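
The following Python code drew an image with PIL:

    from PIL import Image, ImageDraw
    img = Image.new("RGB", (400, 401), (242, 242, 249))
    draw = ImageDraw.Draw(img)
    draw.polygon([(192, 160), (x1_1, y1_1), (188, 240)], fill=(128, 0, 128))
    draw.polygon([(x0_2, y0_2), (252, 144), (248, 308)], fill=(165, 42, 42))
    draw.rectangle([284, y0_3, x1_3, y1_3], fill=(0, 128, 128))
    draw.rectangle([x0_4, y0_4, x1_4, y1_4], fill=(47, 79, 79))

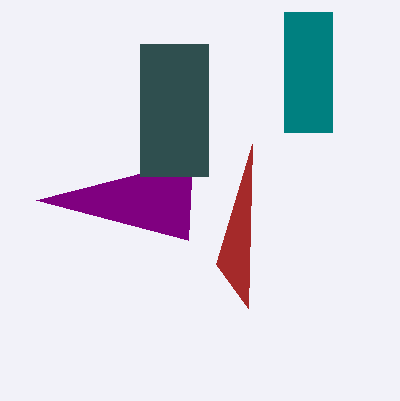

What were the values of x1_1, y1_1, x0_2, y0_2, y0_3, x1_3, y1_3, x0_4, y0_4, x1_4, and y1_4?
x1_1 = 36; y1_1 = 200; x0_2 = 216; y0_2 = 264; y0_3 = 12; x1_3 = 332; y1_3 = 132; x0_4 = 140; y0_4 = 44; x1_4 = 208; y1_4 = 176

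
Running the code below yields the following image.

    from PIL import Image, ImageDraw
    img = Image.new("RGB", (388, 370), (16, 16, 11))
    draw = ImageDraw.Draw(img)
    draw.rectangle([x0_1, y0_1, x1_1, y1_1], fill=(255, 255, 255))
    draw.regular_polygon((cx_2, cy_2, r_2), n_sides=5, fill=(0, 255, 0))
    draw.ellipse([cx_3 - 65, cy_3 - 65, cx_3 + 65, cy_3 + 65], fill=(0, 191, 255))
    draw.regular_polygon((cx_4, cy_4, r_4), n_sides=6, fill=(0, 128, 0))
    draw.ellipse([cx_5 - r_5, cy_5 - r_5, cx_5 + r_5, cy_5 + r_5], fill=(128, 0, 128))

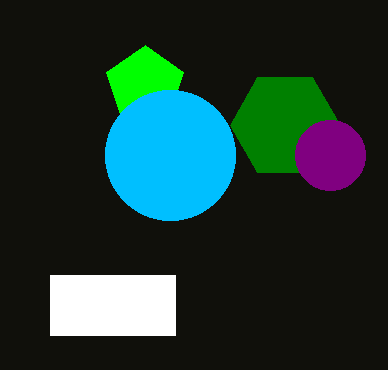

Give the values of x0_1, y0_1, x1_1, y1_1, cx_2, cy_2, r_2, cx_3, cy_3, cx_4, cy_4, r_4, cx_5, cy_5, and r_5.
x0_1 = 50, y0_1 = 275, x1_1 = 175, y1_1 = 335, cx_2 = 145, cy_2 = 85, r_2 = 40, cx_3 = 170, cy_3 = 155, cx_4 = 285, cy_4 = 125, r_4 = 55, cx_5 = 330, cy_5 = 155, r_5 = 35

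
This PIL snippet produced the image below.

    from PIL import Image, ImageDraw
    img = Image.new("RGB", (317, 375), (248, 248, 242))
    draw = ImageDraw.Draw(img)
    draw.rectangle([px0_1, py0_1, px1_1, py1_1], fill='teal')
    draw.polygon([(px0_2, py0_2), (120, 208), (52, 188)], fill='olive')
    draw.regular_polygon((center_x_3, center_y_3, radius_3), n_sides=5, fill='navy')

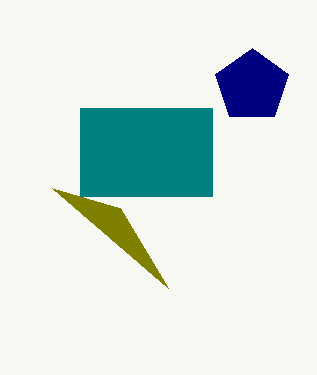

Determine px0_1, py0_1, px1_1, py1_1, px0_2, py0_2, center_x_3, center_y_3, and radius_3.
px0_1 = 80
py0_1 = 108
px1_1 = 212
py1_1 = 196
px0_2 = 168
py0_2 = 288
center_x_3 = 252
center_y_3 = 86
radius_3 = 38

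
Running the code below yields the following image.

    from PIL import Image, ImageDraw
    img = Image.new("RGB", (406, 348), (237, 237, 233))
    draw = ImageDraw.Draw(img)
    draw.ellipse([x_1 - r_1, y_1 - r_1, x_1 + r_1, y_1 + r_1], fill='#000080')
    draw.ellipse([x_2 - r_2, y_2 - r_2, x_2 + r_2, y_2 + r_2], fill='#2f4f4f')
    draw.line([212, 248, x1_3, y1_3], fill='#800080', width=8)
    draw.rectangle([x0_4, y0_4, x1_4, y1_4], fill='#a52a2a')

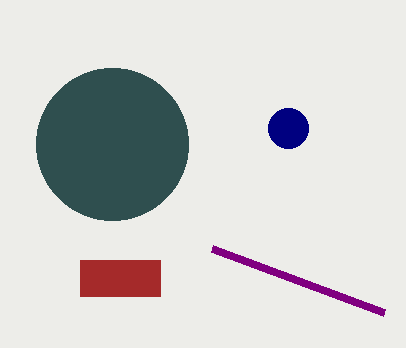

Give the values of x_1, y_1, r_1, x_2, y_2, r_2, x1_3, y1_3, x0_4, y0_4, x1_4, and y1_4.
x_1 = 288, y_1 = 128, r_1 = 20, x_2 = 112, y_2 = 144, r_2 = 76, x1_3 = 384, y1_3 = 312, x0_4 = 80, y0_4 = 260, x1_4 = 160, y1_4 = 296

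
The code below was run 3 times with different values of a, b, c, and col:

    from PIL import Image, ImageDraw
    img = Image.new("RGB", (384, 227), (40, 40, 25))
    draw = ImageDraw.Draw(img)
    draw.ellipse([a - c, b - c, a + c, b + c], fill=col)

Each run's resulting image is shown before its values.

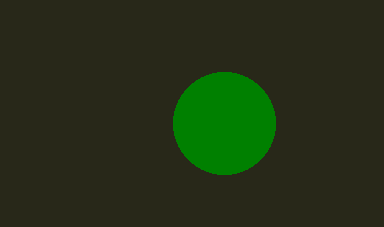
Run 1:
a = 224; b = 123; c = 51; col = 'green'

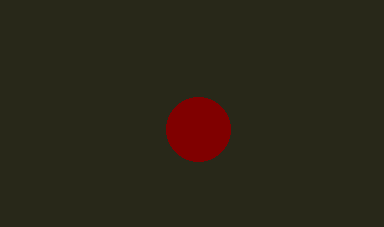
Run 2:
a = 198; b = 129; c = 32; col = 'maroon'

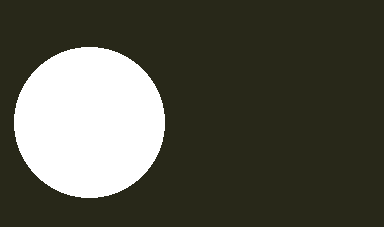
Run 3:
a = 89, b = 122, c = 75, col = 'white'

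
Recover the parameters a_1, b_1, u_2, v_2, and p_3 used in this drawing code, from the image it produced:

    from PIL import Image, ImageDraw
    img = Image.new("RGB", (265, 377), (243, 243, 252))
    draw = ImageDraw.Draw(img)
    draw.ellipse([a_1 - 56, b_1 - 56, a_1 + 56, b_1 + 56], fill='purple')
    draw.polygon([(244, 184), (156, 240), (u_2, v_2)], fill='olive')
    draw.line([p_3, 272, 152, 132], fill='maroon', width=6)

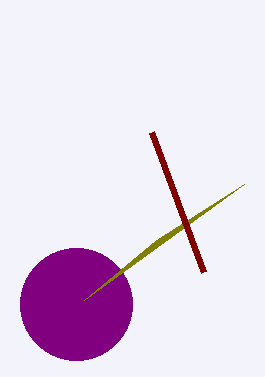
a_1 = 76; b_1 = 304; u_2 = 84; v_2 = 300; p_3 = 204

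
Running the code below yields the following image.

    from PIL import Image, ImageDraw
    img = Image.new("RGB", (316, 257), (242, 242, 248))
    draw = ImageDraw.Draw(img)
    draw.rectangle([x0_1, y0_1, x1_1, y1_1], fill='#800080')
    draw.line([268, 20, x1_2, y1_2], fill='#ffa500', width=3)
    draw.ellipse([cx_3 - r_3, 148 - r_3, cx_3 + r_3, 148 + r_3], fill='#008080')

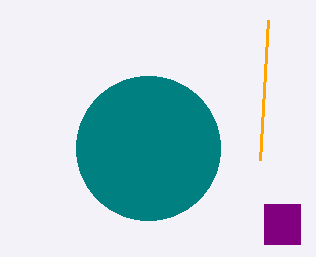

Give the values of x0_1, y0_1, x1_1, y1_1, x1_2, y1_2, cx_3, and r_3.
x0_1 = 264
y0_1 = 204
x1_1 = 300
y1_1 = 244
x1_2 = 260
y1_2 = 160
cx_3 = 148
r_3 = 72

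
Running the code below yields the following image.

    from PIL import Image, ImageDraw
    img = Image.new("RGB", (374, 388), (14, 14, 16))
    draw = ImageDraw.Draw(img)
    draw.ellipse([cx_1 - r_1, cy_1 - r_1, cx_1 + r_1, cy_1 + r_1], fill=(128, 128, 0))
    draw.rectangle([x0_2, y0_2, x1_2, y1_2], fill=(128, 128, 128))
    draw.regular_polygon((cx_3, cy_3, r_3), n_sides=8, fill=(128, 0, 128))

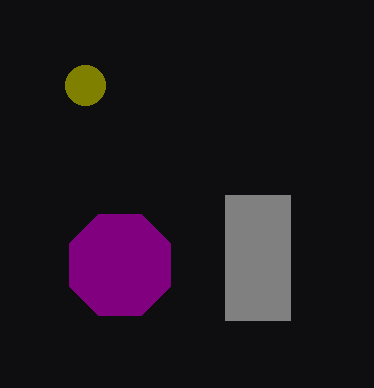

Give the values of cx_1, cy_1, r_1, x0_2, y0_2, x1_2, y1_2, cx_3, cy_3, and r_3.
cx_1 = 85, cy_1 = 85, r_1 = 20, x0_2 = 225, y0_2 = 195, x1_2 = 290, y1_2 = 320, cx_3 = 120, cy_3 = 265, r_3 = 55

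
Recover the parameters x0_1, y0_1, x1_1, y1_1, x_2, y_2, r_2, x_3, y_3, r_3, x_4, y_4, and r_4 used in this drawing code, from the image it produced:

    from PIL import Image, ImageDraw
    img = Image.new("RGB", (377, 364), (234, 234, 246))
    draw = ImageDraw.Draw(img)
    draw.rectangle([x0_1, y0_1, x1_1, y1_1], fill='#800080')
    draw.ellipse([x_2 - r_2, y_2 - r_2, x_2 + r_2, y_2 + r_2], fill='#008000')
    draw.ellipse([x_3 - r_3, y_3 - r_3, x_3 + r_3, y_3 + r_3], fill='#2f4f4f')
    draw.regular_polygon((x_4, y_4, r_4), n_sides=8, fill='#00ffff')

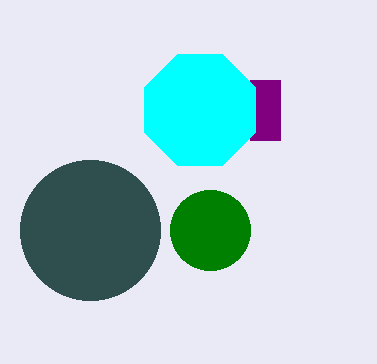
x0_1 = 250
y0_1 = 80
x1_1 = 280
y1_1 = 140
x_2 = 210
y_2 = 230
r_2 = 40
x_3 = 90
y_3 = 230
r_3 = 70
x_4 = 200
y_4 = 110
r_4 = 60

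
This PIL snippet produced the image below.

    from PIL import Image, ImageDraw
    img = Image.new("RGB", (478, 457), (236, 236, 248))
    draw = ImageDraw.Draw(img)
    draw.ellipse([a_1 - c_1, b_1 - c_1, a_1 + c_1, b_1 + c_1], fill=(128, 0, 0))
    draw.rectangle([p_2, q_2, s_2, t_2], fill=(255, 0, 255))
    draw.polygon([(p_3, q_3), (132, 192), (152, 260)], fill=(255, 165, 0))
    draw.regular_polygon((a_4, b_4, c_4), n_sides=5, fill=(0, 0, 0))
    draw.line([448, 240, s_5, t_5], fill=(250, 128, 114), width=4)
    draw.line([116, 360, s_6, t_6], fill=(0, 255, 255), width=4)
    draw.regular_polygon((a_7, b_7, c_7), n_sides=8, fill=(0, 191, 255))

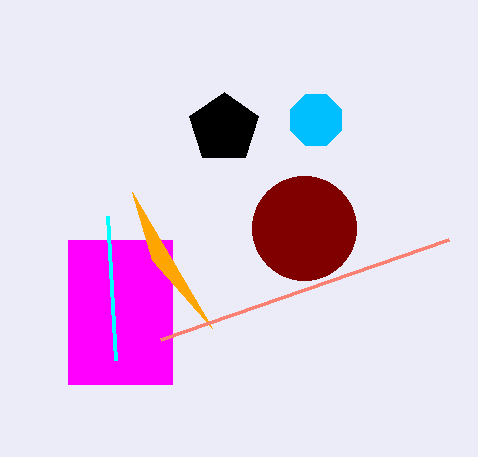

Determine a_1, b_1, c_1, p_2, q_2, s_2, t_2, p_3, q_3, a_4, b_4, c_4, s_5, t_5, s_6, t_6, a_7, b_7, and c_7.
a_1 = 304
b_1 = 228
c_1 = 52
p_2 = 68
q_2 = 240
s_2 = 172
t_2 = 384
p_3 = 212
q_3 = 328
a_4 = 224
b_4 = 128
c_4 = 36
s_5 = 160
t_5 = 340
s_6 = 108
t_6 = 216
a_7 = 316
b_7 = 120
c_7 = 28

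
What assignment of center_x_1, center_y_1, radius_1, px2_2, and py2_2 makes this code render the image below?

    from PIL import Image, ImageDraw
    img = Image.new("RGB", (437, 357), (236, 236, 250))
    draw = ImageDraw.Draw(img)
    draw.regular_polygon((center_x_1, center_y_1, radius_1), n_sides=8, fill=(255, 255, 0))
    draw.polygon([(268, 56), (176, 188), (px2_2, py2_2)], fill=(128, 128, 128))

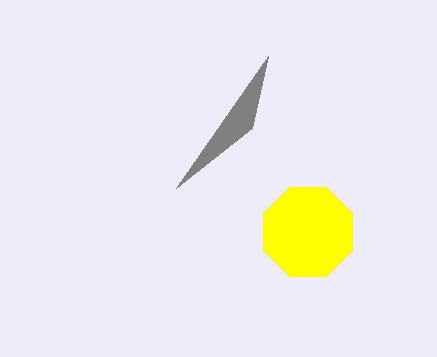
center_x_1 = 308, center_y_1 = 232, radius_1 = 48, px2_2 = 252, py2_2 = 128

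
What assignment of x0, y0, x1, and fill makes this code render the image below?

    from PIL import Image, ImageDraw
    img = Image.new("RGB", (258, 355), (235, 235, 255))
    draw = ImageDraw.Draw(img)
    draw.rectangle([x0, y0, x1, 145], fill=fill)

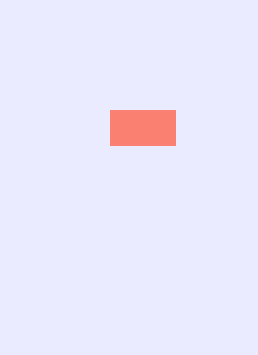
x0 = 110, y0 = 110, x1 = 175, fill = 'salmon'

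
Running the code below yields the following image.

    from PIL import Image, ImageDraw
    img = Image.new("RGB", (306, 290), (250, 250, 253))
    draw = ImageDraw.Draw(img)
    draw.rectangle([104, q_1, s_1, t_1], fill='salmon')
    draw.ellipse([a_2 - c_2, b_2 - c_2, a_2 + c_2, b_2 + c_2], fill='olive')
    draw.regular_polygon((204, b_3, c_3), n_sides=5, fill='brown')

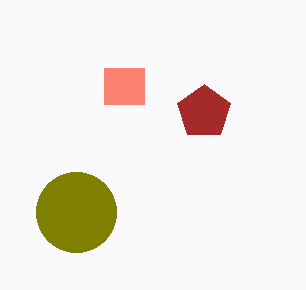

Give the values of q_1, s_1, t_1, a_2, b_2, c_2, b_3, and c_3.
q_1 = 68, s_1 = 144, t_1 = 104, a_2 = 76, b_2 = 212, c_2 = 40, b_3 = 112, c_3 = 28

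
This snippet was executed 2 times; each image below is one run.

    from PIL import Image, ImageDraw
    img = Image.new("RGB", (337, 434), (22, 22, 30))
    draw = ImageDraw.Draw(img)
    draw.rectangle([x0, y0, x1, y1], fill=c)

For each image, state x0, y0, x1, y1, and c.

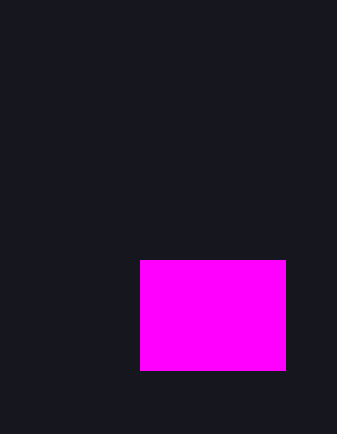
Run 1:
x0 = 140; y0 = 260; x1 = 285; y1 = 370; c = 'magenta'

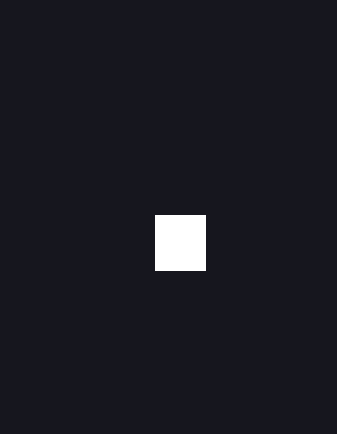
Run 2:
x0 = 155; y0 = 215; x1 = 205; y1 = 270; c = 'white'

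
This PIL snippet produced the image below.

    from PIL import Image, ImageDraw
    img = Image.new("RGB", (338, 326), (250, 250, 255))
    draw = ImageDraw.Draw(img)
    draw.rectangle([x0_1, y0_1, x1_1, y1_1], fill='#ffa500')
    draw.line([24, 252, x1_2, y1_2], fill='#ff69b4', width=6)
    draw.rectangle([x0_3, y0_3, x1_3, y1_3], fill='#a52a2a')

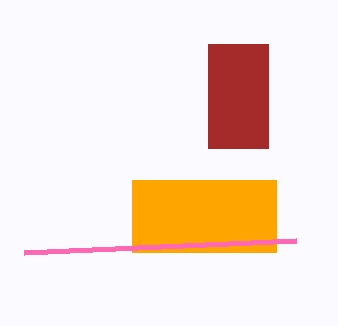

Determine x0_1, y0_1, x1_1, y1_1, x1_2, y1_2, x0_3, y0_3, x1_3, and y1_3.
x0_1 = 132; y0_1 = 180; x1_1 = 276; y1_1 = 252; x1_2 = 296; y1_2 = 240; x0_3 = 208; y0_3 = 44; x1_3 = 268; y1_3 = 148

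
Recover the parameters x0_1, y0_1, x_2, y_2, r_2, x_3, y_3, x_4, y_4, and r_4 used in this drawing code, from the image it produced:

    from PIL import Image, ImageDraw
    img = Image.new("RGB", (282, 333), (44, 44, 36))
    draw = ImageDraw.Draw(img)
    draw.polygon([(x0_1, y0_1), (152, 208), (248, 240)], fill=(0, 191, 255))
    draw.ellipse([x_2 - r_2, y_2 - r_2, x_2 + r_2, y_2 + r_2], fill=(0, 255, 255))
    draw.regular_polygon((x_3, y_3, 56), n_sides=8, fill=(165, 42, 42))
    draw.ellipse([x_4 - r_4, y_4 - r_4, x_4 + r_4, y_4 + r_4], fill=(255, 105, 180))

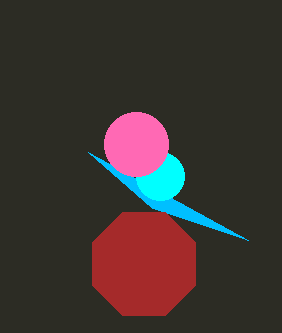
x0_1 = 88, y0_1 = 152, x_2 = 160, y_2 = 176, r_2 = 24, x_3 = 144, y_3 = 264, x_4 = 136, y_4 = 144, r_4 = 32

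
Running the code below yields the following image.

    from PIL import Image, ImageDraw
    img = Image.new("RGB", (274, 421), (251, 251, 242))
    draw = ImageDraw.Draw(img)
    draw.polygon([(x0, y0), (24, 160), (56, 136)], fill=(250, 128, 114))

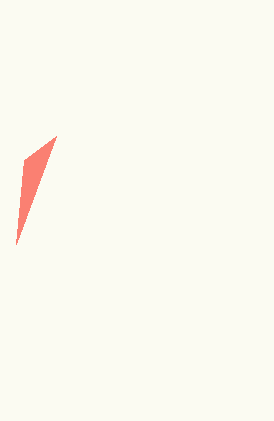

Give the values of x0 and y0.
x0 = 16
y0 = 244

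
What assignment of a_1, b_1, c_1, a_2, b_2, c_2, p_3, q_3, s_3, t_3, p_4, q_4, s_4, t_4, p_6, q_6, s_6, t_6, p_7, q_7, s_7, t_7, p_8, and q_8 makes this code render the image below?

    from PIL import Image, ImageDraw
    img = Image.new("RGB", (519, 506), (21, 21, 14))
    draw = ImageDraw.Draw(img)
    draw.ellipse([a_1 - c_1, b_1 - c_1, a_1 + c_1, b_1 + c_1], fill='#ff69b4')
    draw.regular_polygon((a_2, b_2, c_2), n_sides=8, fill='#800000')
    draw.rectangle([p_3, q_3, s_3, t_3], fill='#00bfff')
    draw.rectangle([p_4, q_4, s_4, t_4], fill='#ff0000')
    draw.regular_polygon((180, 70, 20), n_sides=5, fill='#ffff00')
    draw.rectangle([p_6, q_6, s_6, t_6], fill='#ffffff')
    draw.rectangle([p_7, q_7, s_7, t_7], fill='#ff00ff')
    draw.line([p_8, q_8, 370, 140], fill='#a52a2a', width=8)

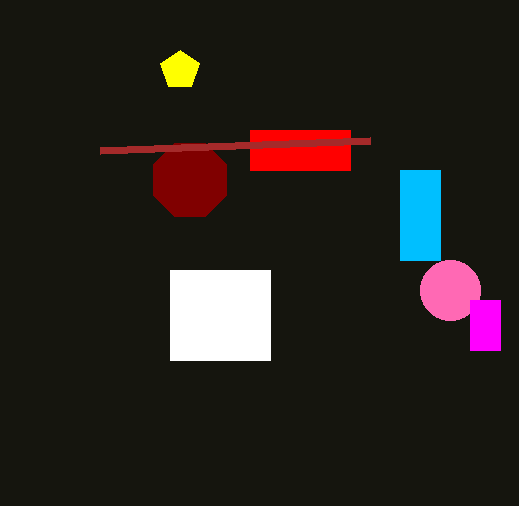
a_1 = 450, b_1 = 290, c_1 = 30, a_2 = 190, b_2 = 180, c_2 = 40, p_3 = 400, q_3 = 170, s_3 = 440, t_3 = 260, p_4 = 250, q_4 = 130, s_4 = 350, t_4 = 170, p_6 = 170, q_6 = 270, s_6 = 270, t_6 = 360, p_7 = 470, q_7 = 300, s_7 = 500, t_7 = 350, p_8 = 100, q_8 = 150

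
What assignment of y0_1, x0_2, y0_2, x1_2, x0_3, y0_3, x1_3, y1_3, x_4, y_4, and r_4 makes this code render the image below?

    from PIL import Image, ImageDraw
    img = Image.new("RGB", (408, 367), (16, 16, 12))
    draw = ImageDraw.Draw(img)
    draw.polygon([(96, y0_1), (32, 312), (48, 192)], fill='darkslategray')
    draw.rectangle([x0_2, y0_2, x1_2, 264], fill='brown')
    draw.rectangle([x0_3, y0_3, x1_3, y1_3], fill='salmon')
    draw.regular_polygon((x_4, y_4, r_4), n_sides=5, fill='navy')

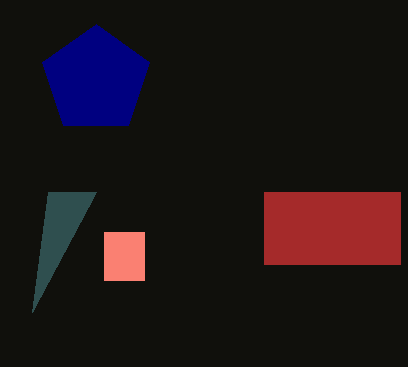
y0_1 = 192, x0_2 = 264, y0_2 = 192, x1_2 = 400, x0_3 = 104, y0_3 = 232, x1_3 = 144, y1_3 = 280, x_4 = 96, y_4 = 80, r_4 = 56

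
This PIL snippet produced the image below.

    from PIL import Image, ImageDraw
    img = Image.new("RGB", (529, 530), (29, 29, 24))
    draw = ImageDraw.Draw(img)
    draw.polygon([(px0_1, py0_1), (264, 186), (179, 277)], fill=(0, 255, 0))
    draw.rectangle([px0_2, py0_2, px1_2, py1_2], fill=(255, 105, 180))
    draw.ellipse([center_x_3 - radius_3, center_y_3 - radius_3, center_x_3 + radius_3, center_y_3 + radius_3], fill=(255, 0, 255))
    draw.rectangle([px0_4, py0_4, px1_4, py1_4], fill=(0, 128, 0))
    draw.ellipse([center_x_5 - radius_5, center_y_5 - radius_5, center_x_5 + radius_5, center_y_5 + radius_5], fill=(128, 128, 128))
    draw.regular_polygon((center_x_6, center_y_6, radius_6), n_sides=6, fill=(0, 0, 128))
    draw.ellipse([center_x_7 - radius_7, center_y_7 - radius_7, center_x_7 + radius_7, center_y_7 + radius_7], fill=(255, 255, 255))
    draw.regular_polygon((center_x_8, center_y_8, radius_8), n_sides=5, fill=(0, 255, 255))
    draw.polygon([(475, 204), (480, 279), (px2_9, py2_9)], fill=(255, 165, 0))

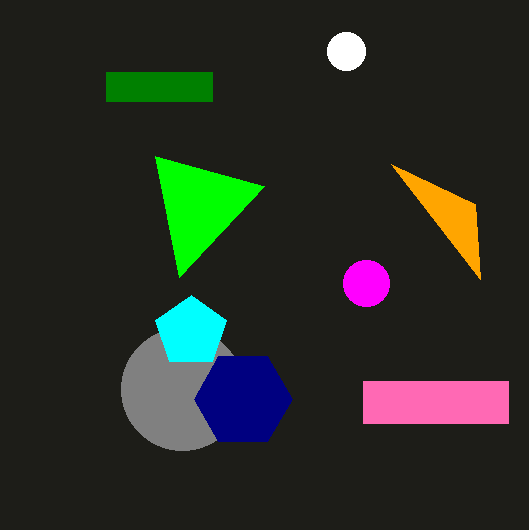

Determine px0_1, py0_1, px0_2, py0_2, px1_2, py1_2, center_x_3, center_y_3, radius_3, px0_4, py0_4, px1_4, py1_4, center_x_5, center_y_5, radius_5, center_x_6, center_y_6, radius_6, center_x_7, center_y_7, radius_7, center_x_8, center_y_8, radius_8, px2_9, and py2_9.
px0_1 = 155
py0_1 = 156
px0_2 = 363
py0_2 = 381
px1_2 = 508
py1_2 = 423
center_x_3 = 366
center_y_3 = 283
radius_3 = 23
px0_4 = 106
py0_4 = 72
px1_4 = 212
py1_4 = 101
center_x_5 = 182
center_y_5 = 389
radius_5 = 61
center_x_6 = 243
center_y_6 = 399
radius_6 = 49
center_x_7 = 346
center_y_7 = 51
radius_7 = 19
center_x_8 = 191
center_y_8 = 332
radius_8 = 37
px2_9 = 391
py2_9 = 164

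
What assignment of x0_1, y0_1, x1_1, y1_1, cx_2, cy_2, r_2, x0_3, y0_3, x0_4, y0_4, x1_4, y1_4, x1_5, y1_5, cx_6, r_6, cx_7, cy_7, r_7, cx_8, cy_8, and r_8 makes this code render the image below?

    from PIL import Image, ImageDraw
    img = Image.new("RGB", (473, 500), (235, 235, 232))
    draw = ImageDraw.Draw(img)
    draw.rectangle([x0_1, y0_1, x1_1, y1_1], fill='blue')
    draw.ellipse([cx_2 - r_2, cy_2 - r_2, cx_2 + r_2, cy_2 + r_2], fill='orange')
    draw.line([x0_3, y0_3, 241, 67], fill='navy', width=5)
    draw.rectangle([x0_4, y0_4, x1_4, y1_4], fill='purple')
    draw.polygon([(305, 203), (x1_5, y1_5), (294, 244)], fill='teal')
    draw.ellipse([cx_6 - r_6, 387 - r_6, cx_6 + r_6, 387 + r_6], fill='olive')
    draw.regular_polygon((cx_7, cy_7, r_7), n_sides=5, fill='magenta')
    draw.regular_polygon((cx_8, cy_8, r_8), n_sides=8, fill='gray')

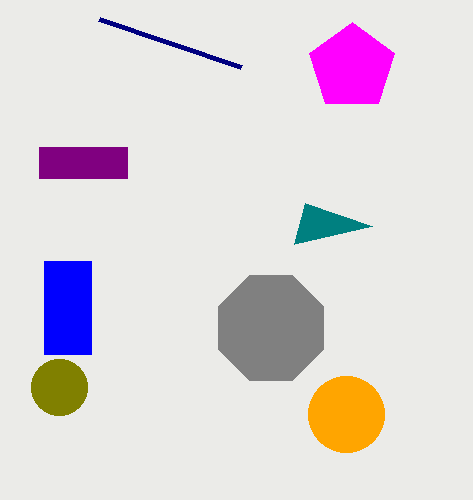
x0_1 = 44; y0_1 = 261; x1_1 = 91; y1_1 = 354; cx_2 = 346; cy_2 = 414; r_2 = 38; x0_3 = 99; y0_3 = 19; x0_4 = 39; y0_4 = 147; x1_4 = 127; y1_4 = 178; x1_5 = 372; y1_5 = 226; cx_6 = 59; r_6 = 28; cx_7 = 352; cy_7 = 67; r_7 = 45; cx_8 = 271; cy_8 = 328; r_8 = 57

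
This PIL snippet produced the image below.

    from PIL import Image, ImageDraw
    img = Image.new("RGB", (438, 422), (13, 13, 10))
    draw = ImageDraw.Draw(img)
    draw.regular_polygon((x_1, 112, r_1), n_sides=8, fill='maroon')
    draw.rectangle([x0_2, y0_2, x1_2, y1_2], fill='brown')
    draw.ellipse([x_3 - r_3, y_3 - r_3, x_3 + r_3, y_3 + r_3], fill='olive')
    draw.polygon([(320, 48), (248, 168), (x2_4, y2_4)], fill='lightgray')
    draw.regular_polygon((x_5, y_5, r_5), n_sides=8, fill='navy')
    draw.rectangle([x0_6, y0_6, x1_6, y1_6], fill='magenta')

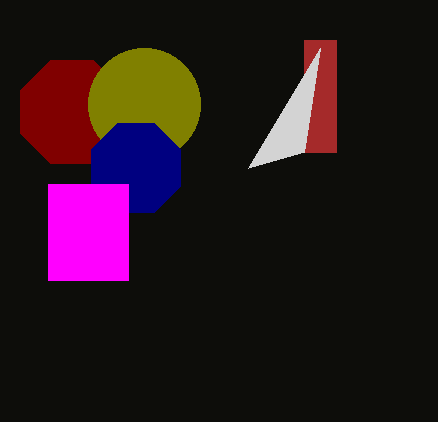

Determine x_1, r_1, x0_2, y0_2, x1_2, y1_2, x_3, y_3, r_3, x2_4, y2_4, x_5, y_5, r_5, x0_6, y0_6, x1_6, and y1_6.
x_1 = 72
r_1 = 56
x0_2 = 304
y0_2 = 40
x1_2 = 336
y1_2 = 152
x_3 = 144
y_3 = 104
r_3 = 56
x2_4 = 304
y2_4 = 152
x_5 = 136
y_5 = 168
r_5 = 48
x0_6 = 48
y0_6 = 184
x1_6 = 128
y1_6 = 280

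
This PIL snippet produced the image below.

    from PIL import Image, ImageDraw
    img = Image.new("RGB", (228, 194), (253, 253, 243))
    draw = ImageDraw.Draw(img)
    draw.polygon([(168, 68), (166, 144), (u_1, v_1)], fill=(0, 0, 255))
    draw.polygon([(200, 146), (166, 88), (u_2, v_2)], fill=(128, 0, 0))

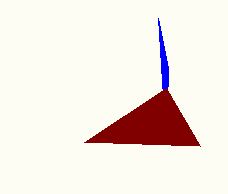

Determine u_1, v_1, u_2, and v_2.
u_1 = 158; v_1 = 18; u_2 = 84; v_2 = 142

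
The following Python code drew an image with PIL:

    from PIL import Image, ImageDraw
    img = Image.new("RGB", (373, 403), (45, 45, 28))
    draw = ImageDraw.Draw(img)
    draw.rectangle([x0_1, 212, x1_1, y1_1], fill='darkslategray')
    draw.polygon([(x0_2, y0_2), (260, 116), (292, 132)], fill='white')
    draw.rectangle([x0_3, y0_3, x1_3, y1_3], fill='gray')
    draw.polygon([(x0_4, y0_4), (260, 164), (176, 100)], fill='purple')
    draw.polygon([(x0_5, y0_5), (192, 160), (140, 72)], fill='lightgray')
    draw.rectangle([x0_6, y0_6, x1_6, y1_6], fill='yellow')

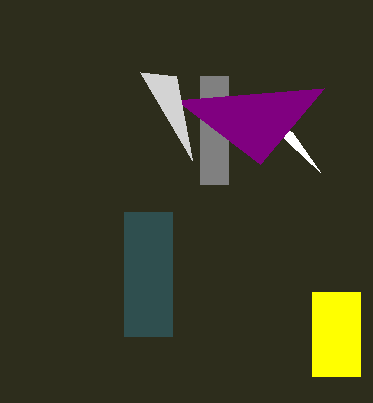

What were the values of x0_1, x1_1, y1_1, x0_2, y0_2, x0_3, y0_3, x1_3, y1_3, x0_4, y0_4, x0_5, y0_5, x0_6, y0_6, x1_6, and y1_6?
x0_1 = 124; x1_1 = 172; y1_1 = 336; x0_2 = 320; y0_2 = 172; x0_3 = 200; y0_3 = 76; x1_3 = 228; y1_3 = 184; x0_4 = 324; y0_4 = 88; x0_5 = 176; y0_5 = 76; x0_6 = 312; y0_6 = 292; x1_6 = 360; y1_6 = 376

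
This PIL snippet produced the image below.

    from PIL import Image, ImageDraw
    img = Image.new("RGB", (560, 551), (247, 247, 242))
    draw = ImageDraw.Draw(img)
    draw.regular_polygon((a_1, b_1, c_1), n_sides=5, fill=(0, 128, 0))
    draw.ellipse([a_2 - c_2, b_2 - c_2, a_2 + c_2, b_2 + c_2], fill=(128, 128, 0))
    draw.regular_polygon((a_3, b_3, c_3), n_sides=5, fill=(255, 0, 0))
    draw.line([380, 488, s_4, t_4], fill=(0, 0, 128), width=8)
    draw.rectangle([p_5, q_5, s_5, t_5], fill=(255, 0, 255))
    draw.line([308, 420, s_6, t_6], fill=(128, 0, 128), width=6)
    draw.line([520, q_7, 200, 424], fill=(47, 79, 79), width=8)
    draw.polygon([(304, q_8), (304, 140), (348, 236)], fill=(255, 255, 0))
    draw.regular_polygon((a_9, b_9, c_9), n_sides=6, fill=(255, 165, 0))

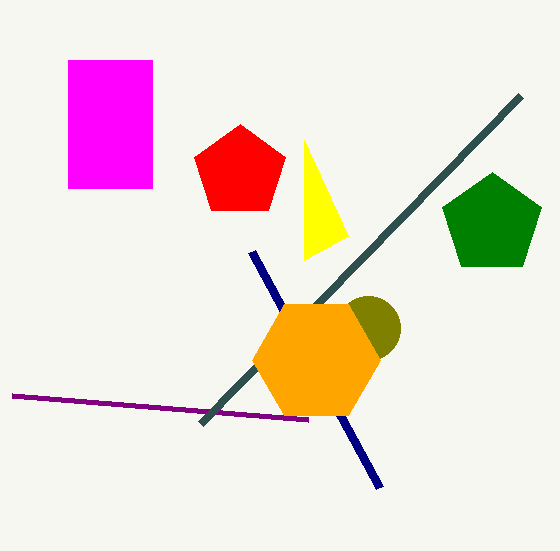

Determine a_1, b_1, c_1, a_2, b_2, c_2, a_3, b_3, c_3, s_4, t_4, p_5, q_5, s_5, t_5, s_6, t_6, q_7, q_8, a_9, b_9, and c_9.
a_1 = 492
b_1 = 224
c_1 = 52
a_2 = 368
b_2 = 328
c_2 = 32
a_3 = 240
b_3 = 172
c_3 = 48
s_4 = 252
t_4 = 252
p_5 = 68
q_5 = 60
s_5 = 152
t_5 = 188
s_6 = 12
t_6 = 396
q_7 = 96
q_8 = 260
a_9 = 316
b_9 = 360
c_9 = 64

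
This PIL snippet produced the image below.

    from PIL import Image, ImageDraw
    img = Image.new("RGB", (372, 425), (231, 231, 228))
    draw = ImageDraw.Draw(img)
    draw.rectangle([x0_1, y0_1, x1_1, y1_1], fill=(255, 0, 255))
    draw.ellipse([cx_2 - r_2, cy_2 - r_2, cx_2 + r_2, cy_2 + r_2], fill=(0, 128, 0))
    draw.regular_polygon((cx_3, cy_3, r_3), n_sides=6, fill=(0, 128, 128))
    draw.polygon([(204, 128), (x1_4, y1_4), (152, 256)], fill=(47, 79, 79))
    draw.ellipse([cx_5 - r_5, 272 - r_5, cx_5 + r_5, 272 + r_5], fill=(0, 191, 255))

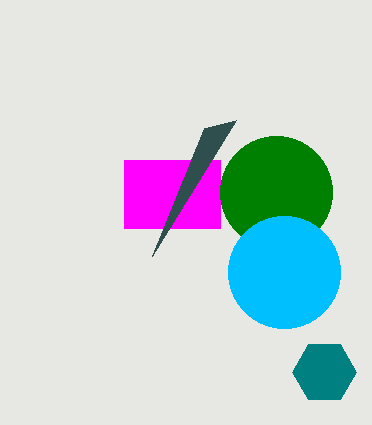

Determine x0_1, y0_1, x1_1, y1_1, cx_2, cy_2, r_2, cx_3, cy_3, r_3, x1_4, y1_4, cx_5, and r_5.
x0_1 = 124
y0_1 = 160
x1_1 = 220
y1_1 = 228
cx_2 = 276
cy_2 = 192
r_2 = 56
cx_3 = 324
cy_3 = 372
r_3 = 32
x1_4 = 236
y1_4 = 120
cx_5 = 284
r_5 = 56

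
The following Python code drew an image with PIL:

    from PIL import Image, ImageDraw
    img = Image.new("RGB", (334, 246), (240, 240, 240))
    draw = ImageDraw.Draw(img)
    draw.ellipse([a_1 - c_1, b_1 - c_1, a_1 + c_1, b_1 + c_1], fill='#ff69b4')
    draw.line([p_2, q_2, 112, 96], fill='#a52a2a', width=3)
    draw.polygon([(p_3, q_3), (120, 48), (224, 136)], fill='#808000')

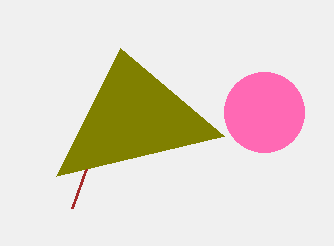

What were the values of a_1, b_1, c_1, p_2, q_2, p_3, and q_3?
a_1 = 264, b_1 = 112, c_1 = 40, p_2 = 72, q_2 = 208, p_3 = 56, q_3 = 176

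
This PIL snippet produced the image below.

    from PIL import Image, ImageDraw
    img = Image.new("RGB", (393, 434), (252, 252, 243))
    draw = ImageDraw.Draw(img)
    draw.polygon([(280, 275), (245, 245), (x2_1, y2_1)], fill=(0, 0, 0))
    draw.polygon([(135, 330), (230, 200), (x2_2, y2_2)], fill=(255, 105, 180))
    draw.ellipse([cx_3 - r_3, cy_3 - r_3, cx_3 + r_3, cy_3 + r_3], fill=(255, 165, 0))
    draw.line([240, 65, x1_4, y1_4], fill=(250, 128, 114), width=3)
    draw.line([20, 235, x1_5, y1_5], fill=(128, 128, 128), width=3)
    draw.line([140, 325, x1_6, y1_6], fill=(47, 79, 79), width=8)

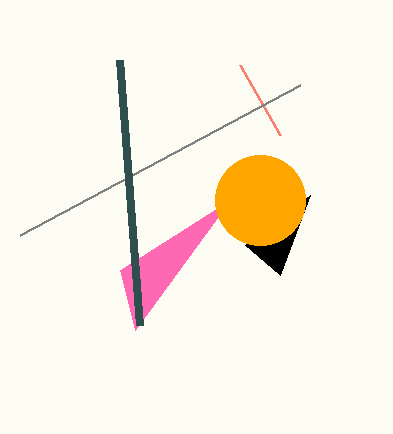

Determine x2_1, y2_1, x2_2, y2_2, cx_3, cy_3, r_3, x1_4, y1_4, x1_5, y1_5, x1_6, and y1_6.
x2_1 = 310, y2_1 = 195, x2_2 = 120, y2_2 = 270, cx_3 = 260, cy_3 = 200, r_3 = 45, x1_4 = 280, y1_4 = 135, x1_5 = 300, y1_5 = 85, x1_6 = 120, y1_6 = 60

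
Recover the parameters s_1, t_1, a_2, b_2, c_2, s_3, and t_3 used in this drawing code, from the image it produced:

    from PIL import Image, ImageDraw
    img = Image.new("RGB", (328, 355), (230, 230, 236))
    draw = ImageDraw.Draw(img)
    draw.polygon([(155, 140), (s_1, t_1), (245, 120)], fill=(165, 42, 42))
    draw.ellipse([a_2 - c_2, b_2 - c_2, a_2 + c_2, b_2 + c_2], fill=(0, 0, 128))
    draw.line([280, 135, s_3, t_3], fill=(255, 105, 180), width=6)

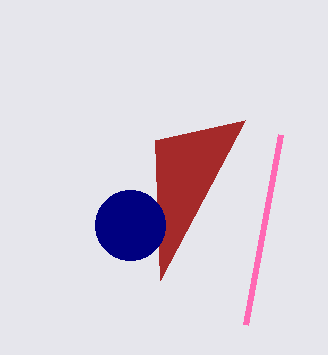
s_1 = 160
t_1 = 280
a_2 = 130
b_2 = 225
c_2 = 35
s_3 = 245
t_3 = 325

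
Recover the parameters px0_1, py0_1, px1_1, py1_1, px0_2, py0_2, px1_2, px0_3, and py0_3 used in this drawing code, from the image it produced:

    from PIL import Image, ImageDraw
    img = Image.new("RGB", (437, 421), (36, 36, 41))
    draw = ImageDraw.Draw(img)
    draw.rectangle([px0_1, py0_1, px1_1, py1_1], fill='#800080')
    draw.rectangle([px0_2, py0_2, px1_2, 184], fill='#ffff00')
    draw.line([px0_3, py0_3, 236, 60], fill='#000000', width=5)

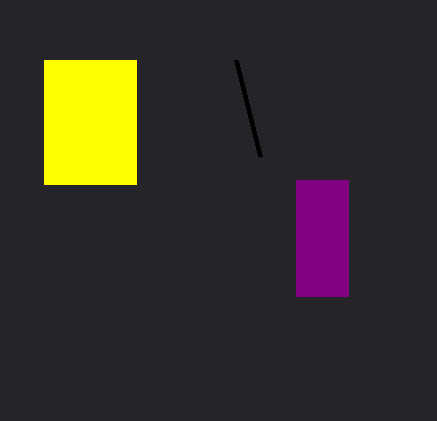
px0_1 = 296
py0_1 = 180
px1_1 = 348
py1_1 = 296
px0_2 = 44
py0_2 = 60
px1_2 = 136
px0_3 = 260
py0_3 = 156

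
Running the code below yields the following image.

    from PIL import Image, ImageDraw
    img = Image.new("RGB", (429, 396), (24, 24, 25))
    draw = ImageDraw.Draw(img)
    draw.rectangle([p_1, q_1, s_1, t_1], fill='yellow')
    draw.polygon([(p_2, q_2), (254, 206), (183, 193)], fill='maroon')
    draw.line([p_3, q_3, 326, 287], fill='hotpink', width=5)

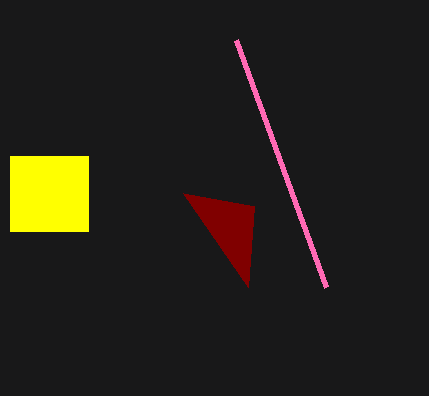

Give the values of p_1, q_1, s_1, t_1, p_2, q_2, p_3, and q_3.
p_1 = 10
q_1 = 156
s_1 = 88
t_1 = 231
p_2 = 248
q_2 = 287
p_3 = 236
q_3 = 40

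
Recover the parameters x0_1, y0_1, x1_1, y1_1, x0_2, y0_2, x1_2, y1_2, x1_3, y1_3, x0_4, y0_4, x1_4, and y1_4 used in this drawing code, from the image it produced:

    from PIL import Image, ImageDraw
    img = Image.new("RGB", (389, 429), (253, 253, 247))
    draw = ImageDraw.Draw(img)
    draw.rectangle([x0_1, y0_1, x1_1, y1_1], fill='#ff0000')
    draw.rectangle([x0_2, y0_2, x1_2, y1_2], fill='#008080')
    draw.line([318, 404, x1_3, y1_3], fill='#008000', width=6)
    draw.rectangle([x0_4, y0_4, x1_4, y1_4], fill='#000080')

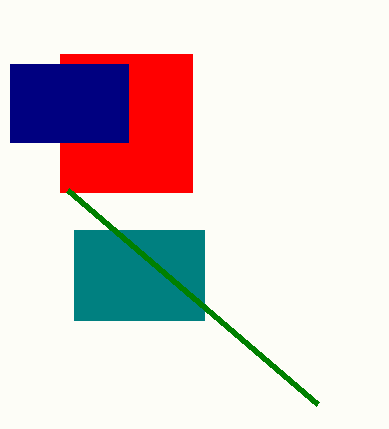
x0_1 = 60; y0_1 = 54; x1_1 = 192; y1_1 = 192; x0_2 = 74; y0_2 = 230; x1_2 = 204; y1_2 = 320; x1_3 = 68; y1_3 = 190; x0_4 = 10; y0_4 = 64; x1_4 = 128; y1_4 = 142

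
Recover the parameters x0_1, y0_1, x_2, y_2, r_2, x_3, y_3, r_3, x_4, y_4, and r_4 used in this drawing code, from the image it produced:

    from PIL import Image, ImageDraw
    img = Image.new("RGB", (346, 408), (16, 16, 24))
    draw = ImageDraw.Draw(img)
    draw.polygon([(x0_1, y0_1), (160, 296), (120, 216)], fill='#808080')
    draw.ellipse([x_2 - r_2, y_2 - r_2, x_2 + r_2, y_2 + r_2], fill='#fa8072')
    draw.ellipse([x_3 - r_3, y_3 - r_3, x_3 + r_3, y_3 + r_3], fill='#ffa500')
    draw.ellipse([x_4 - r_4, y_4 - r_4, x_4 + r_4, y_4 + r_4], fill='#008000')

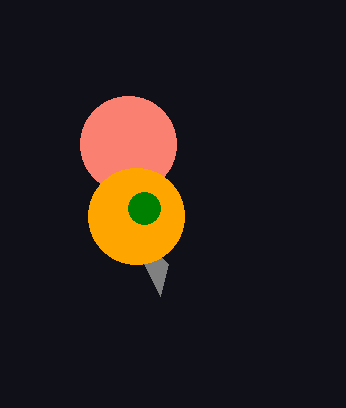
x0_1 = 168; y0_1 = 264; x_2 = 128; y_2 = 144; r_2 = 48; x_3 = 136; y_3 = 216; r_3 = 48; x_4 = 144; y_4 = 208; r_4 = 16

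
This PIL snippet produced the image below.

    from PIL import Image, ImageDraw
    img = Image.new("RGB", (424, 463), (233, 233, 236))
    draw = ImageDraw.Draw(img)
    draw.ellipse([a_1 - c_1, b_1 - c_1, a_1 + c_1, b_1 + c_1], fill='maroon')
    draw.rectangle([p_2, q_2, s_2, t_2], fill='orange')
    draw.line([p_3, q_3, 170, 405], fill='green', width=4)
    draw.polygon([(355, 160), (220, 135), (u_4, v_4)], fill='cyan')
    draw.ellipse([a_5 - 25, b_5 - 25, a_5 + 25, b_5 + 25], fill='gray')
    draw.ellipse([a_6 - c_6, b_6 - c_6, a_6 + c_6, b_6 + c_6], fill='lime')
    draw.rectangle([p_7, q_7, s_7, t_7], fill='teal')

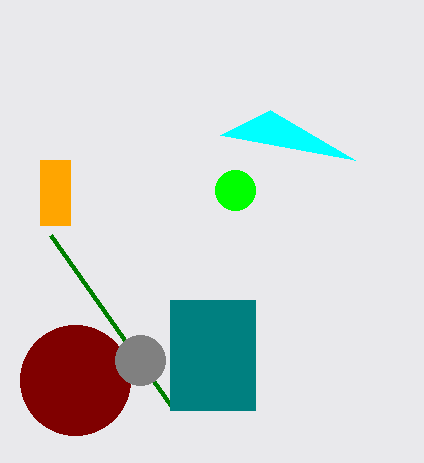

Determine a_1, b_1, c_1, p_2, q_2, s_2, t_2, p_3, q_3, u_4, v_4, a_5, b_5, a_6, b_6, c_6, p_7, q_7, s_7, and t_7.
a_1 = 75
b_1 = 380
c_1 = 55
p_2 = 40
q_2 = 160
s_2 = 70
t_2 = 225
p_3 = 50
q_3 = 235
u_4 = 270
v_4 = 110
a_5 = 140
b_5 = 360
a_6 = 235
b_6 = 190
c_6 = 20
p_7 = 170
q_7 = 300
s_7 = 255
t_7 = 410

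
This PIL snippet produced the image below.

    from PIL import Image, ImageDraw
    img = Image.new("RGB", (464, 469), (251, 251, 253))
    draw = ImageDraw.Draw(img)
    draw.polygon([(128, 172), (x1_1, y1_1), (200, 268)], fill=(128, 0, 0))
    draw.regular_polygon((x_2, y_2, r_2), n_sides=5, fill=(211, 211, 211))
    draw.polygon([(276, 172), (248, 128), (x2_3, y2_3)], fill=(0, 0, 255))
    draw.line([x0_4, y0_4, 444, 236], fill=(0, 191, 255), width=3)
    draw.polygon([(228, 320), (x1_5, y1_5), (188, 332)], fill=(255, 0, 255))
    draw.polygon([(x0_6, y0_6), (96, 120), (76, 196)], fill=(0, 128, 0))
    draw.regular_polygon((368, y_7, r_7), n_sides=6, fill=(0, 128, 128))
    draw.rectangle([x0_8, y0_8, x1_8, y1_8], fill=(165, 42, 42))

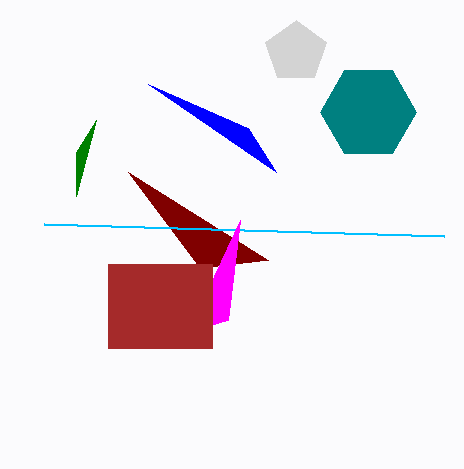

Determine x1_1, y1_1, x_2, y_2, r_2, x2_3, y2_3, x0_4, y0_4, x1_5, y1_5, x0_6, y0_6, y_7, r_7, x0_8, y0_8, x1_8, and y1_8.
x1_1 = 268, y1_1 = 260, x_2 = 296, y_2 = 52, r_2 = 32, x2_3 = 148, y2_3 = 84, x0_4 = 44, y0_4 = 224, x1_5 = 240, y1_5 = 220, x0_6 = 76, y0_6 = 152, y_7 = 112, r_7 = 48, x0_8 = 108, y0_8 = 264, x1_8 = 212, y1_8 = 348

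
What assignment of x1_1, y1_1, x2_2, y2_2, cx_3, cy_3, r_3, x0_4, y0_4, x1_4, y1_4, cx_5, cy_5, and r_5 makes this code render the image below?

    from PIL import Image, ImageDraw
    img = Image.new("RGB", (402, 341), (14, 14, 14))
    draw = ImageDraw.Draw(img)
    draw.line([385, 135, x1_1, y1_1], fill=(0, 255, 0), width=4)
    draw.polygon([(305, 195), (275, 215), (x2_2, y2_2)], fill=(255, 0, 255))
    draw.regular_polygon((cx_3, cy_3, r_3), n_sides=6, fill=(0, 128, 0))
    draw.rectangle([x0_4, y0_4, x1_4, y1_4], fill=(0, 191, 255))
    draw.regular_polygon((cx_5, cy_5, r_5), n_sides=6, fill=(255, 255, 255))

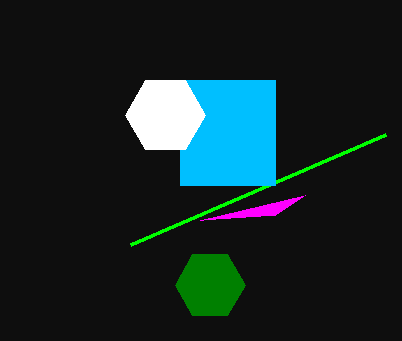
x1_1 = 130; y1_1 = 245; x2_2 = 200; y2_2 = 220; cx_3 = 210; cy_3 = 285; r_3 = 35; x0_4 = 180; y0_4 = 80; x1_4 = 275; y1_4 = 185; cx_5 = 165; cy_5 = 115; r_5 = 40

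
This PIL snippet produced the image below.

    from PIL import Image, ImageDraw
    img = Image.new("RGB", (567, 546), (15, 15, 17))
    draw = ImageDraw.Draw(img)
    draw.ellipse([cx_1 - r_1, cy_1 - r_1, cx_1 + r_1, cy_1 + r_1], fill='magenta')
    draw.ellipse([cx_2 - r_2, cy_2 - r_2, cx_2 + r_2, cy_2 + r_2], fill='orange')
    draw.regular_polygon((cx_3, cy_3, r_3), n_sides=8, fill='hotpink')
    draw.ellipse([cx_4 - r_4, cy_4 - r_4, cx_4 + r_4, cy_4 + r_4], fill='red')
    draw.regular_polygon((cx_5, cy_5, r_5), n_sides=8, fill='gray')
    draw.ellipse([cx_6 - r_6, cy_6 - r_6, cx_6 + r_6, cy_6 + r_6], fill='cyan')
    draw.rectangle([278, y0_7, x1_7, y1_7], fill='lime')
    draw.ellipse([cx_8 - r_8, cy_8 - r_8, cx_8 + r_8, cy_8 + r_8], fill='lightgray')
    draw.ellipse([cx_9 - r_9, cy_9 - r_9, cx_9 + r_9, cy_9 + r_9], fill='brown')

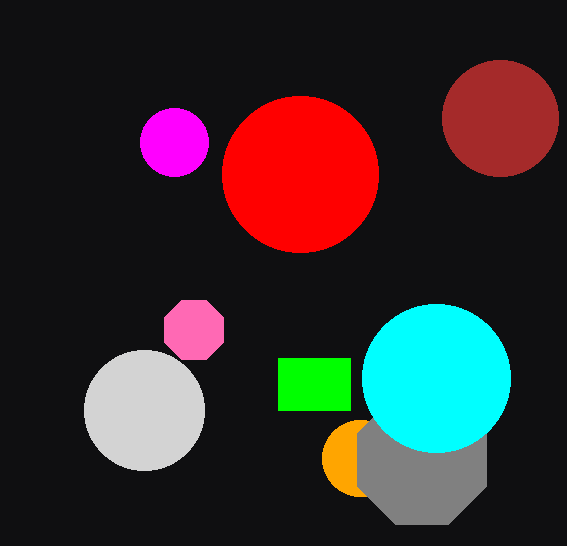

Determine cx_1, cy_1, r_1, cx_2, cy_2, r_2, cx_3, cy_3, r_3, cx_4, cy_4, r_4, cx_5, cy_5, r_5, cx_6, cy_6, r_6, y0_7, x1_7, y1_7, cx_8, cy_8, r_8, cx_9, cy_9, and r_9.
cx_1 = 174, cy_1 = 142, r_1 = 34, cx_2 = 360, cy_2 = 458, r_2 = 38, cx_3 = 194, cy_3 = 330, r_3 = 32, cx_4 = 300, cy_4 = 174, r_4 = 78, cx_5 = 422, cy_5 = 460, r_5 = 70, cx_6 = 436, cy_6 = 378, r_6 = 74, y0_7 = 358, x1_7 = 350, y1_7 = 410, cx_8 = 144, cy_8 = 410, r_8 = 60, cx_9 = 500, cy_9 = 118, r_9 = 58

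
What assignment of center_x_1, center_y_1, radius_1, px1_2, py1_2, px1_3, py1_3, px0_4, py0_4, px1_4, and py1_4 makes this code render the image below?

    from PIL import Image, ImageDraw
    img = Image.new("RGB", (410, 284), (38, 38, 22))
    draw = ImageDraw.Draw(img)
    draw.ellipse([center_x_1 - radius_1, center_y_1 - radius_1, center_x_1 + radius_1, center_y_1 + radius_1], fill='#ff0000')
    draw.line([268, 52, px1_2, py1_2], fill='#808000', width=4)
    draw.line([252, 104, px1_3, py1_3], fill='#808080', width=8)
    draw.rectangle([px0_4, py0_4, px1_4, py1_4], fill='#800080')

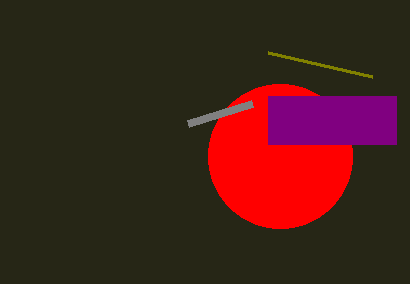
center_x_1 = 280, center_y_1 = 156, radius_1 = 72, px1_2 = 372, py1_2 = 76, px1_3 = 188, py1_3 = 124, px0_4 = 268, py0_4 = 96, px1_4 = 396, py1_4 = 144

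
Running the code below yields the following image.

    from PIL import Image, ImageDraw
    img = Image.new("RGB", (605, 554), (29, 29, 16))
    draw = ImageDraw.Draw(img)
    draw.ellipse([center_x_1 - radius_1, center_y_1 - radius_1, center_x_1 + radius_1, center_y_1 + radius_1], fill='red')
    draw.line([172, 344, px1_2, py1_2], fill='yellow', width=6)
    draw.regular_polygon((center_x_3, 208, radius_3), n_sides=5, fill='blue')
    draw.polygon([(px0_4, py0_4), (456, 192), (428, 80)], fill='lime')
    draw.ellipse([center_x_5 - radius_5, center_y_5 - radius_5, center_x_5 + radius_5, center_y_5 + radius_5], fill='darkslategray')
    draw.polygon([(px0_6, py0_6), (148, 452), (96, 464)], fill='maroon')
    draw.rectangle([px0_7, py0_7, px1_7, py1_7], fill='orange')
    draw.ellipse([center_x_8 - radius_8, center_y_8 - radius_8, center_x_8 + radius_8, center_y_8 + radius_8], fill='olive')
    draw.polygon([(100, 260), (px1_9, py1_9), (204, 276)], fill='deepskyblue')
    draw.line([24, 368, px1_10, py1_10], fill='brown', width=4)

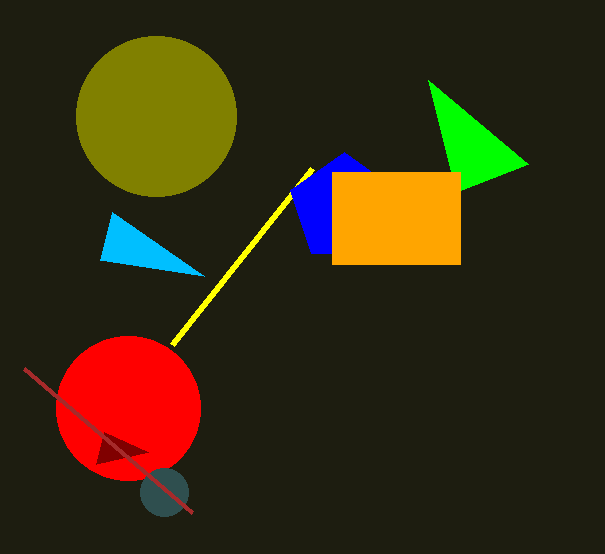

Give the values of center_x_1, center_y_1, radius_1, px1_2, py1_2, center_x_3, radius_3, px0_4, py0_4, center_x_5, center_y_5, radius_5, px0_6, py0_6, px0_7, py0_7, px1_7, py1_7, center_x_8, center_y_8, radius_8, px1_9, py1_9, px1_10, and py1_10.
center_x_1 = 128
center_y_1 = 408
radius_1 = 72
px1_2 = 312
py1_2 = 168
center_x_3 = 344
radius_3 = 56
px0_4 = 528
py0_4 = 164
center_x_5 = 164
center_y_5 = 492
radius_5 = 24
px0_6 = 104
py0_6 = 432
px0_7 = 332
py0_7 = 172
px1_7 = 460
py1_7 = 264
center_x_8 = 156
center_y_8 = 116
radius_8 = 80
px1_9 = 112
py1_9 = 212
px1_10 = 192
py1_10 = 512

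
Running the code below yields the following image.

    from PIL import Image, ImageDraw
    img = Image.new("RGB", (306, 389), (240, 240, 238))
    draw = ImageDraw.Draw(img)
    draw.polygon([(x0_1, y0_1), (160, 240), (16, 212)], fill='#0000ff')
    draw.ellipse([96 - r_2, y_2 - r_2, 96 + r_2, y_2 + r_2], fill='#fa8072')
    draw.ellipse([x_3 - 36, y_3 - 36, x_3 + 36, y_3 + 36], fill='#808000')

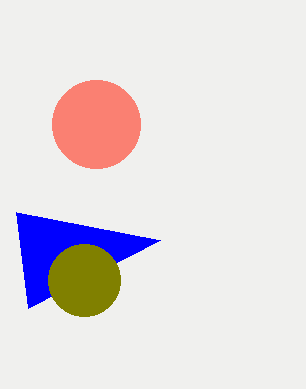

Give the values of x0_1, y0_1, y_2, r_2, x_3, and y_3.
x0_1 = 28, y0_1 = 308, y_2 = 124, r_2 = 44, x_3 = 84, y_3 = 280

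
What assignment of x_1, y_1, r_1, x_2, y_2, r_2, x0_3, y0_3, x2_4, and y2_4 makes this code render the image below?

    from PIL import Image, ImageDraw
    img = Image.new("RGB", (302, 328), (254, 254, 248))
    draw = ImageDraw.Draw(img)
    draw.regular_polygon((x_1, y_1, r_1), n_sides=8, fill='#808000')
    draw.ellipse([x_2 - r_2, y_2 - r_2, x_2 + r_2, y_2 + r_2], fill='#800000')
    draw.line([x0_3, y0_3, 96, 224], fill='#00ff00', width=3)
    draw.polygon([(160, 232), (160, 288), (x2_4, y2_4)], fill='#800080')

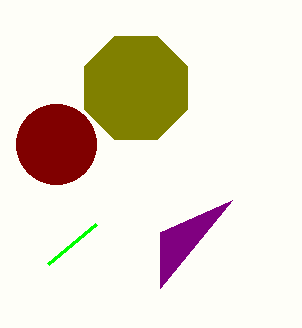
x_1 = 136; y_1 = 88; r_1 = 56; x_2 = 56; y_2 = 144; r_2 = 40; x0_3 = 48; y0_3 = 264; x2_4 = 232; y2_4 = 200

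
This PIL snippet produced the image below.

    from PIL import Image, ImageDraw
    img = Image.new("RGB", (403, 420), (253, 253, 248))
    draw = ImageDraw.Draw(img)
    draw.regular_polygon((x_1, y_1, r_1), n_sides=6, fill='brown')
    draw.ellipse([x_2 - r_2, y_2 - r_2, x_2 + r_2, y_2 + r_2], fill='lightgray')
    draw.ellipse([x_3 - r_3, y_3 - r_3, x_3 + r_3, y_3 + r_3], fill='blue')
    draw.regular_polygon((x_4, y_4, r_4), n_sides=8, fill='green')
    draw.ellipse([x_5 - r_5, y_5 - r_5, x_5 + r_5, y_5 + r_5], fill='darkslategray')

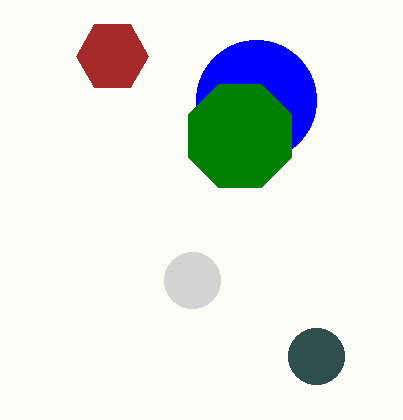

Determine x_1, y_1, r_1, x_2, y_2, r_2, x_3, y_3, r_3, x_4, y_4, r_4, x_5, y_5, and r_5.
x_1 = 112; y_1 = 56; r_1 = 36; x_2 = 192; y_2 = 280; r_2 = 28; x_3 = 256; y_3 = 100; r_3 = 60; x_4 = 240; y_4 = 136; r_4 = 56; x_5 = 316; y_5 = 356; r_5 = 28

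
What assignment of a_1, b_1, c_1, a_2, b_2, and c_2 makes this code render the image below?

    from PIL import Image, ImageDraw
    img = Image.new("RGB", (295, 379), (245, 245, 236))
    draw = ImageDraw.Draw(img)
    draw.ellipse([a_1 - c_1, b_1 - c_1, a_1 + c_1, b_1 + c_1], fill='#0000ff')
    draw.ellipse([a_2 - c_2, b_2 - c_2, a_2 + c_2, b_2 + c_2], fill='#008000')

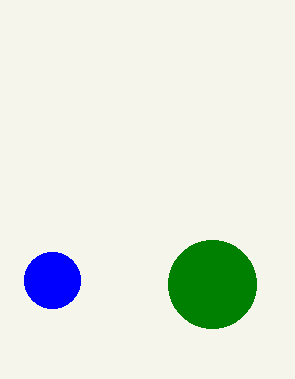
a_1 = 52; b_1 = 280; c_1 = 28; a_2 = 212; b_2 = 284; c_2 = 44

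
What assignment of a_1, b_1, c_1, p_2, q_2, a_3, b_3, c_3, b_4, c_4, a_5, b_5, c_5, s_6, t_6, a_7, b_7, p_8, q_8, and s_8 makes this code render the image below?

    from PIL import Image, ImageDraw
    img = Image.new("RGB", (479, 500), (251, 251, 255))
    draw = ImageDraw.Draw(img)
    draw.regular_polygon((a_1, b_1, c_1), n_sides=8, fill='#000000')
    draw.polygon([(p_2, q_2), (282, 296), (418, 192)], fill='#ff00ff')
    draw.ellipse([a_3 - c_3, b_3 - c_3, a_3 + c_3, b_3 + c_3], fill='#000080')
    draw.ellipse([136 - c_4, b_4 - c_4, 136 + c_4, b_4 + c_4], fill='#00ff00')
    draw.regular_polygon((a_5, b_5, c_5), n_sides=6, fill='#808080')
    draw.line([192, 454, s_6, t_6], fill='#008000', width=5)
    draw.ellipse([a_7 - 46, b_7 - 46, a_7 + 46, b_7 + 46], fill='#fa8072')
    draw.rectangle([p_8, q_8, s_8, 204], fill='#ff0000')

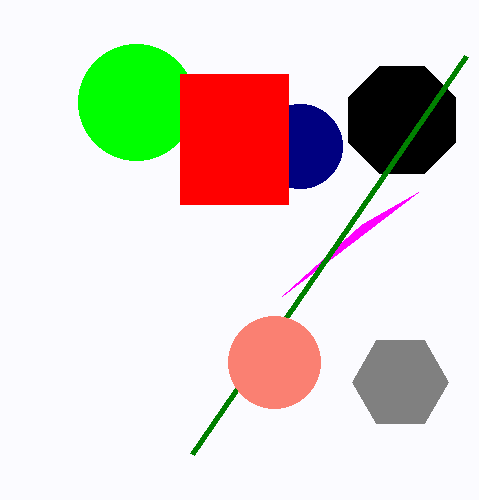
a_1 = 402, b_1 = 120, c_1 = 58, p_2 = 362, q_2 = 224, a_3 = 300, b_3 = 146, c_3 = 42, b_4 = 102, c_4 = 58, a_5 = 400, b_5 = 382, c_5 = 48, s_6 = 466, t_6 = 56, a_7 = 274, b_7 = 362, p_8 = 180, q_8 = 74, s_8 = 288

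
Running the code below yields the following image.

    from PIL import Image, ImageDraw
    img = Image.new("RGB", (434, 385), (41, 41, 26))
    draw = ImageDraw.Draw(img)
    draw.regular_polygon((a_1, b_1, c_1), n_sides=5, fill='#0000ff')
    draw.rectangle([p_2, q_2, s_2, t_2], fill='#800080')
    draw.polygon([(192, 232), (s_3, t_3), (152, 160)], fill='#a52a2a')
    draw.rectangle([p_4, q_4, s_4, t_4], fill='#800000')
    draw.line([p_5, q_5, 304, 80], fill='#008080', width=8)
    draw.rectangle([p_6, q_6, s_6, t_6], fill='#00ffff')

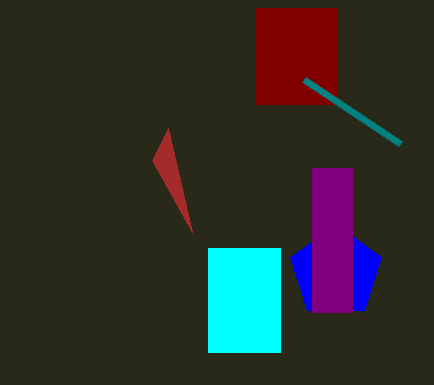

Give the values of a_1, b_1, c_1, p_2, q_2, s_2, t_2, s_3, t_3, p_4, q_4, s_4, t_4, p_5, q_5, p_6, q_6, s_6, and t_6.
a_1 = 336; b_1 = 272; c_1 = 48; p_2 = 312; q_2 = 168; s_2 = 352; t_2 = 312; s_3 = 168; t_3 = 128; p_4 = 256; q_4 = 8; s_4 = 336; t_4 = 104; p_5 = 400; q_5 = 144; p_6 = 208; q_6 = 248; s_6 = 280; t_6 = 352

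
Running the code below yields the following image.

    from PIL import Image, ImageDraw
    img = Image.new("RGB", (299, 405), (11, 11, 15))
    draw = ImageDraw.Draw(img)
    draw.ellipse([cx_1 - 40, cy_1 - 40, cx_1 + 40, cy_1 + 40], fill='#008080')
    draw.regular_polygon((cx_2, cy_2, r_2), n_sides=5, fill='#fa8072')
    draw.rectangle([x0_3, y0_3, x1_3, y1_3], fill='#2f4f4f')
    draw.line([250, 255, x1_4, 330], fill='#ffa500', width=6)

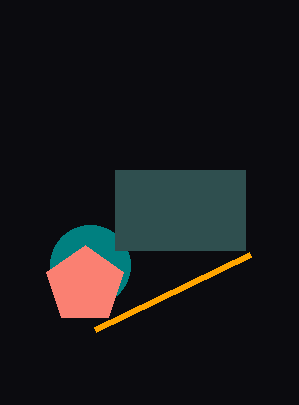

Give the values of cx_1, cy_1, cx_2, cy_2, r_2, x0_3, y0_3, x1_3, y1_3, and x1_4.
cx_1 = 90, cy_1 = 265, cx_2 = 85, cy_2 = 285, r_2 = 40, x0_3 = 115, y0_3 = 170, x1_3 = 245, y1_3 = 250, x1_4 = 95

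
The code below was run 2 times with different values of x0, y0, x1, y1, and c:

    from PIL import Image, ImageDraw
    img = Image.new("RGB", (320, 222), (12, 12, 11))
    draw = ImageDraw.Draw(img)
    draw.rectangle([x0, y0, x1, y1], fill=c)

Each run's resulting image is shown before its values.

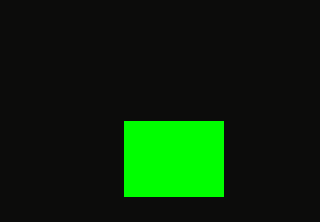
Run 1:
x0 = 124; y0 = 121; x1 = 223; y1 = 196; c = 'lime'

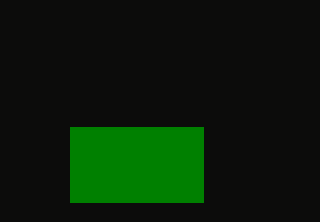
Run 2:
x0 = 70; y0 = 127; x1 = 203; y1 = 202; c = 'green'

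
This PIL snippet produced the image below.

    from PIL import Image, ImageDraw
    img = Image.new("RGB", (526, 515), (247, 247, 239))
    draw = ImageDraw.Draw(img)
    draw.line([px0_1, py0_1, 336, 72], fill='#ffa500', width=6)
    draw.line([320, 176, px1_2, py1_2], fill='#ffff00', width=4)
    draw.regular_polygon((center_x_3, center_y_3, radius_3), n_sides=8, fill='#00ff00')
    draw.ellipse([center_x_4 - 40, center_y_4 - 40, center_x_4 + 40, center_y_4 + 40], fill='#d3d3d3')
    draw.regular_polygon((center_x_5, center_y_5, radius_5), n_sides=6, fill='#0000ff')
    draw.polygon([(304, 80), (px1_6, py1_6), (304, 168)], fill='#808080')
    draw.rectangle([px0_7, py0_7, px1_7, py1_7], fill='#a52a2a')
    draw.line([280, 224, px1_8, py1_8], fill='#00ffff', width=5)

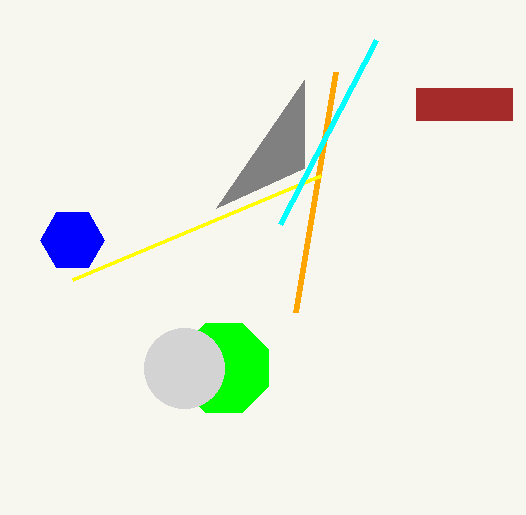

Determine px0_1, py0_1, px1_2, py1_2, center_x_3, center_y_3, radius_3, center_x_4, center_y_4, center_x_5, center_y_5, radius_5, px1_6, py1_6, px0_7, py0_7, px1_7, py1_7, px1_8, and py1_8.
px0_1 = 296, py0_1 = 312, px1_2 = 72, py1_2 = 280, center_x_3 = 224, center_y_3 = 368, radius_3 = 48, center_x_4 = 184, center_y_4 = 368, center_x_5 = 72, center_y_5 = 240, radius_5 = 32, px1_6 = 216, py1_6 = 208, px0_7 = 416, py0_7 = 88, px1_7 = 512, py1_7 = 120, px1_8 = 376, py1_8 = 40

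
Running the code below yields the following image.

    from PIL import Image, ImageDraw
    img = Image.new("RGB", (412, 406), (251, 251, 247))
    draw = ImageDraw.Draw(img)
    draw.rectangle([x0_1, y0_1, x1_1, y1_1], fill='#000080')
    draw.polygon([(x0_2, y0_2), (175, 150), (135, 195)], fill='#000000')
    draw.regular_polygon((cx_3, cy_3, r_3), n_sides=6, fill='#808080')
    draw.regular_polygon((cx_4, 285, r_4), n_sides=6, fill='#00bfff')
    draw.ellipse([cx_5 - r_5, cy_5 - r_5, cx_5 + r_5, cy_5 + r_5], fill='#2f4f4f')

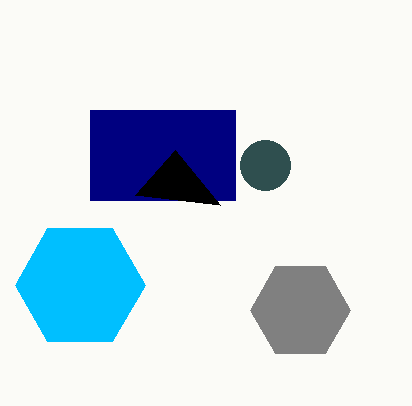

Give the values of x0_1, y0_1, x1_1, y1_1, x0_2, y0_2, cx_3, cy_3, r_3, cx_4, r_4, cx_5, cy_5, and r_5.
x0_1 = 90
y0_1 = 110
x1_1 = 235
y1_1 = 200
x0_2 = 220
y0_2 = 205
cx_3 = 300
cy_3 = 310
r_3 = 50
cx_4 = 80
r_4 = 65
cx_5 = 265
cy_5 = 165
r_5 = 25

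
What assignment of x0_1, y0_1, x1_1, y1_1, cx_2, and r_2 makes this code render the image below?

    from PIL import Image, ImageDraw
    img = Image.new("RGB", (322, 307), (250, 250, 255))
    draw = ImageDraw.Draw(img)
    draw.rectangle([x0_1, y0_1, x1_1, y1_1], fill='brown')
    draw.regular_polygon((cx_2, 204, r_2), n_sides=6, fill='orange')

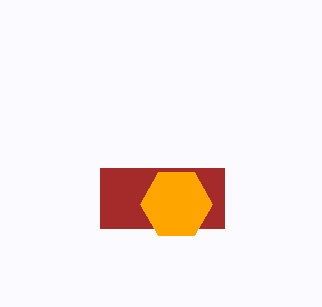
x0_1 = 100
y0_1 = 168
x1_1 = 224
y1_1 = 228
cx_2 = 176
r_2 = 36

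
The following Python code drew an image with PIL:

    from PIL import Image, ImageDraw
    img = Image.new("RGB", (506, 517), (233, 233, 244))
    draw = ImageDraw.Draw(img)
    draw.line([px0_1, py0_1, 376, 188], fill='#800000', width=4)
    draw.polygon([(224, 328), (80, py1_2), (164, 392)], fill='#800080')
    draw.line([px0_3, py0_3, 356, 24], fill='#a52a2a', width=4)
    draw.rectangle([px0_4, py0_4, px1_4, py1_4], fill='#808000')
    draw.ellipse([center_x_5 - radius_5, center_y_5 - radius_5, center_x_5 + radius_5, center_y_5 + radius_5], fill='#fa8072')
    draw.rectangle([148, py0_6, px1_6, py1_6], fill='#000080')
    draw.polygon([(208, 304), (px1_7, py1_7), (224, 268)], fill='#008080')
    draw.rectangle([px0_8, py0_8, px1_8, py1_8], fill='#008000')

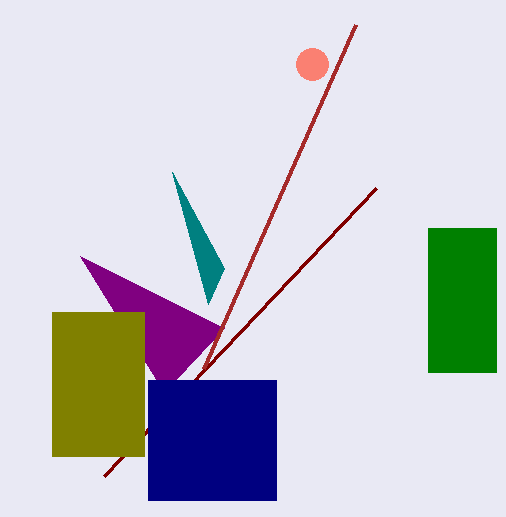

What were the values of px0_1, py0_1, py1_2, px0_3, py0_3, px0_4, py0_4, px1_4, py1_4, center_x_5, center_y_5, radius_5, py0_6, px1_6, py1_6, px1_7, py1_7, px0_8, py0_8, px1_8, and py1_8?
px0_1 = 104
py0_1 = 476
py1_2 = 256
px0_3 = 204
py0_3 = 368
px0_4 = 52
py0_4 = 312
px1_4 = 144
py1_4 = 456
center_x_5 = 312
center_y_5 = 64
radius_5 = 16
py0_6 = 380
px1_6 = 276
py1_6 = 500
px1_7 = 172
py1_7 = 172
px0_8 = 428
py0_8 = 228
px1_8 = 496
py1_8 = 372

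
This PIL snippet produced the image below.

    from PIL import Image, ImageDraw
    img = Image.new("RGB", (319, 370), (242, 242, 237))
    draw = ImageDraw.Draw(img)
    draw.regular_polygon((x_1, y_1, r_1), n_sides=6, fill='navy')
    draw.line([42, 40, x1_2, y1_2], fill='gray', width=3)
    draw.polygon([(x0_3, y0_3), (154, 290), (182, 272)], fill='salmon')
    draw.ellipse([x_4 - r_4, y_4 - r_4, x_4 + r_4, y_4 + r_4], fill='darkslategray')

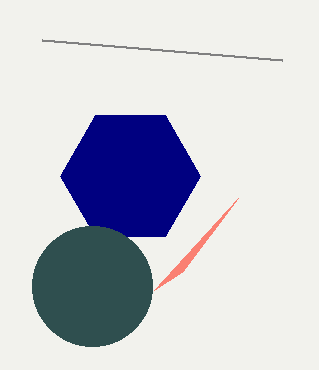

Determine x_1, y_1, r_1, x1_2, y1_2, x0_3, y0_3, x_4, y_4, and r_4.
x_1 = 130, y_1 = 176, r_1 = 70, x1_2 = 282, y1_2 = 60, x0_3 = 238, y0_3 = 198, x_4 = 92, y_4 = 286, r_4 = 60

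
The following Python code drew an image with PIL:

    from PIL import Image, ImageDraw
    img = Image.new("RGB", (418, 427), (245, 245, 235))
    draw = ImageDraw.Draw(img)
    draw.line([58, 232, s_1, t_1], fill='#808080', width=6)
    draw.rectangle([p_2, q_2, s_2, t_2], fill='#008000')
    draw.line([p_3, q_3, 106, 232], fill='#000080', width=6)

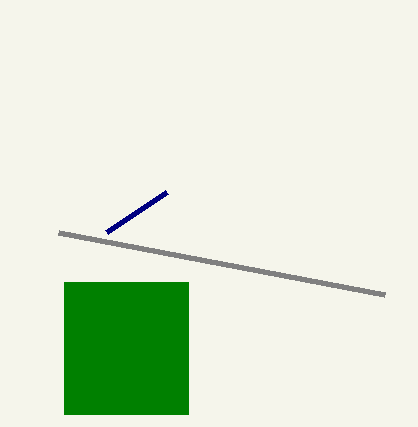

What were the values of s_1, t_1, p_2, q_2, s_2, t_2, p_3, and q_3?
s_1 = 384; t_1 = 294; p_2 = 64; q_2 = 282; s_2 = 188; t_2 = 414; p_3 = 166; q_3 = 192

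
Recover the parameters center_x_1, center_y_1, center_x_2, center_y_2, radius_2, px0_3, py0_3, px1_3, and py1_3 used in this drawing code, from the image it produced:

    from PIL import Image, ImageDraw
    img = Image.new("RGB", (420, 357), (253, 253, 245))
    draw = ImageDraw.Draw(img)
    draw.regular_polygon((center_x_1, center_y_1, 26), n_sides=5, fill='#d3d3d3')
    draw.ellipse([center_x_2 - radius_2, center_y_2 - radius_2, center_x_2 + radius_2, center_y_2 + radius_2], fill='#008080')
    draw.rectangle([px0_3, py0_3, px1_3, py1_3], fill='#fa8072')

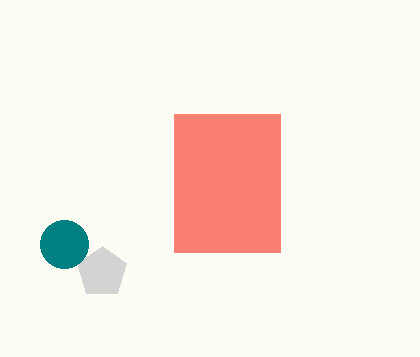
center_x_1 = 102, center_y_1 = 272, center_x_2 = 64, center_y_2 = 244, radius_2 = 24, px0_3 = 174, py0_3 = 114, px1_3 = 280, py1_3 = 252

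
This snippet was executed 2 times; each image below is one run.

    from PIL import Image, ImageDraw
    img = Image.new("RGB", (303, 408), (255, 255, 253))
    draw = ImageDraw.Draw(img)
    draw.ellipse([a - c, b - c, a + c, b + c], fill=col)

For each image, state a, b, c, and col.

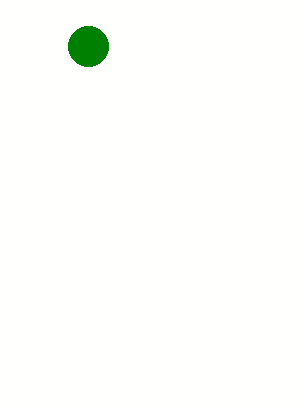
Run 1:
a = 88
b = 46
c = 20
col = 'green'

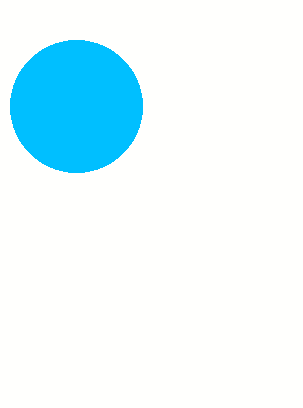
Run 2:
a = 76, b = 106, c = 66, col = 'deepskyblue'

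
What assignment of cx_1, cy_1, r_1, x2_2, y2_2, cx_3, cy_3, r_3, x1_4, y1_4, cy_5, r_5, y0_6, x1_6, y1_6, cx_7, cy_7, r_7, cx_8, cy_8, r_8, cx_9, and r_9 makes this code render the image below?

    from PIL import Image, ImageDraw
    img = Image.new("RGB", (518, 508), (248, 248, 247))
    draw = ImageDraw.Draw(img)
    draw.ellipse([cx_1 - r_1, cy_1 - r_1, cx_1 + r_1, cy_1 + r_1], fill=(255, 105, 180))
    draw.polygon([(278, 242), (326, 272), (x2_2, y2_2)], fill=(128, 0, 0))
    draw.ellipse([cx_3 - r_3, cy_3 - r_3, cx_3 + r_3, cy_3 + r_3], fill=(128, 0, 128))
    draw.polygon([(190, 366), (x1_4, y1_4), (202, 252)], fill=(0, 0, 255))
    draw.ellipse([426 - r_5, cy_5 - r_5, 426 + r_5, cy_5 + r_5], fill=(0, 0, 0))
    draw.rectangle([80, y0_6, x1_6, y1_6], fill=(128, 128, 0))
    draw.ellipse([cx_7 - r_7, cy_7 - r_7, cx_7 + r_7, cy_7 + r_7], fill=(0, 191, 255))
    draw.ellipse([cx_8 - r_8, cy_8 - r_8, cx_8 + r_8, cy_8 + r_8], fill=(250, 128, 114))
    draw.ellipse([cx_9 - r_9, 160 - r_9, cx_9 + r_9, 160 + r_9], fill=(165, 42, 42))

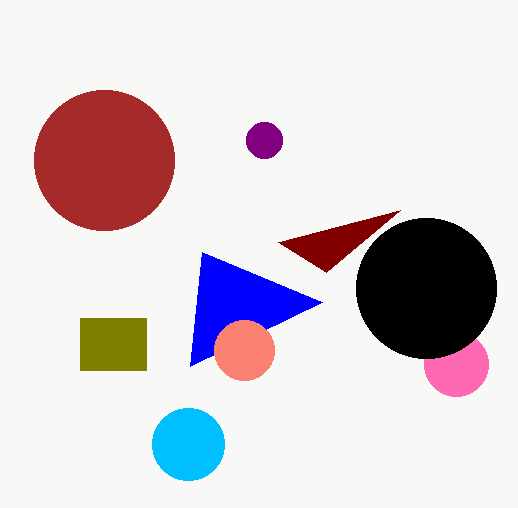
cx_1 = 456; cy_1 = 364; r_1 = 32; x2_2 = 400; y2_2 = 210; cx_3 = 264; cy_3 = 140; r_3 = 18; x1_4 = 322; y1_4 = 302; cy_5 = 288; r_5 = 70; y0_6 = 318; x1_6 = 146; y1_6 = 370; cx_7 = 188; cy_7 = 444; r_7 = 36; cx_8 = 244; cy_8 = 350; r_8 = 30; cx_9 = 104; r_9 = 70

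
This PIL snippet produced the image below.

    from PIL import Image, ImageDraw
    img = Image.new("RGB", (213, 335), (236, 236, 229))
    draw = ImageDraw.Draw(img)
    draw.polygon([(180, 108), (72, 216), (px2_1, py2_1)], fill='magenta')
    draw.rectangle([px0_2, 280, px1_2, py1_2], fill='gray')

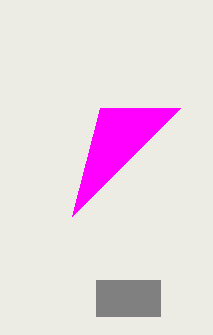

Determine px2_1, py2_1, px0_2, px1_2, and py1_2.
px2_1 = 100, py2_1 = 108, px0_2 = 96, px1_2 = 160, py1_2 = 316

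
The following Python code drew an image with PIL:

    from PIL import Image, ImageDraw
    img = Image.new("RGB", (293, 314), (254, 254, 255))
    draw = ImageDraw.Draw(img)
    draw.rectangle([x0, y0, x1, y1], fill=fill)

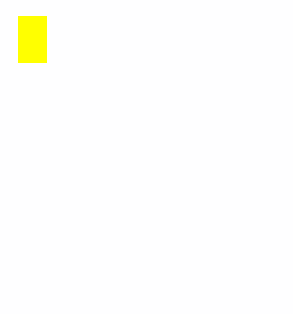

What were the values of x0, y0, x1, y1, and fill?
x0 = 18, y0 = 16, x1 = 46, y1 = 62, fill = 'yellow'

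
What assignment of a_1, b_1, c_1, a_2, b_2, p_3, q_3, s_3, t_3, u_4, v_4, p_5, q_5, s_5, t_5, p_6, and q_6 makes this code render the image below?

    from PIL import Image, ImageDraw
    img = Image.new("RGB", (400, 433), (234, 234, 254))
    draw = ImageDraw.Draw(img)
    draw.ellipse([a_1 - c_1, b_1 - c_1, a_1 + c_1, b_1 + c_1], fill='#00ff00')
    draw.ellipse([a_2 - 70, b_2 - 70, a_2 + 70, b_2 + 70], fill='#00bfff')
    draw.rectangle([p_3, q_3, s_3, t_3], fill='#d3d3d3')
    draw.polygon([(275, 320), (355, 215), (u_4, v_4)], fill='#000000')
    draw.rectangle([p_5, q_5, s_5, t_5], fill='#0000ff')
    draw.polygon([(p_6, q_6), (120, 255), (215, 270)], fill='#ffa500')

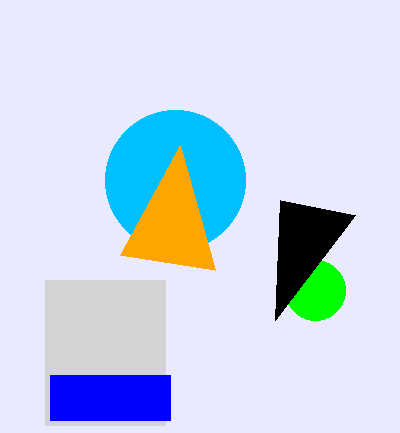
a_1 = 315, b_1 = 290, c_1 = 30, a_2 = 175, b_2 = 180, p_3 = 45, q_3 = 280, s_3 = 165, t_3 = 425, u_4 = 280, v_4 = 200, p_5 = 50, q_5 = 375, s_5 = 170, t_5 = 420, p_6 = 180, q_6 = 145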